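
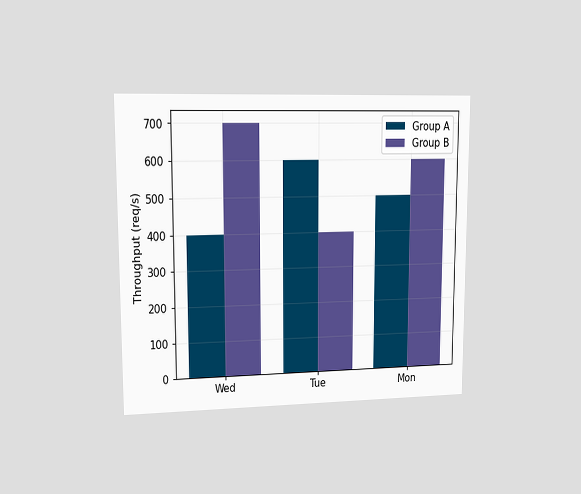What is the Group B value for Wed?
The chart is viewed at a slight angle. The Group B bar at Wed reaches 700req/s on the y-axis.

700req/s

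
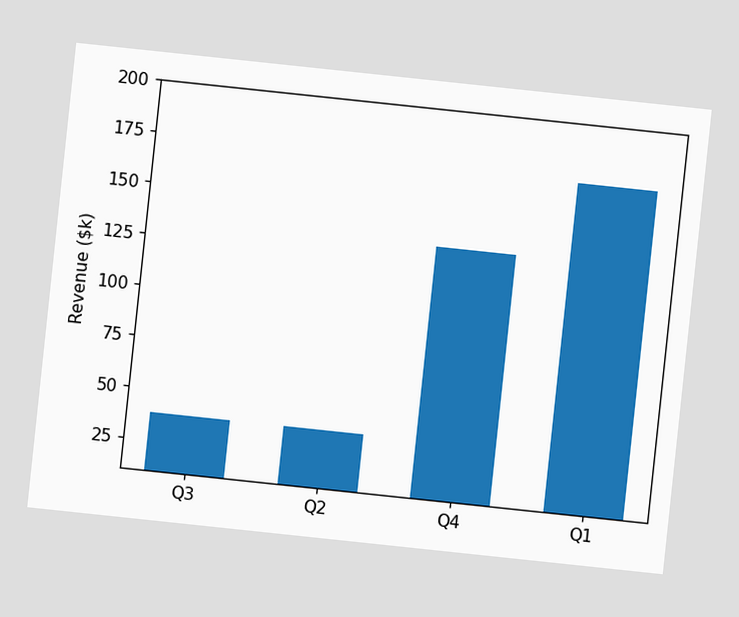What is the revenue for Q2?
$38k

The chart is tilted about 6° clockwise. Reading along the chart's y-axis, the Q2 bar reaches $38k.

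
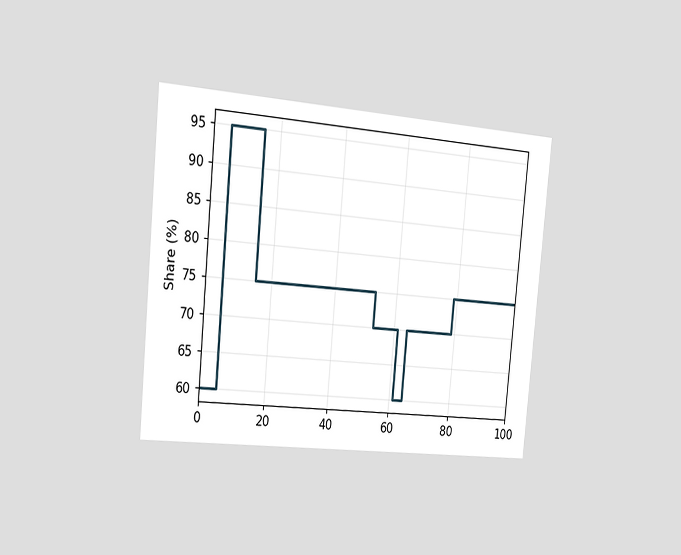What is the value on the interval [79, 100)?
75%

The chart is tilted about 5° clockwise and viewed slightly from the left. On [79, 100) the step sits at 75%.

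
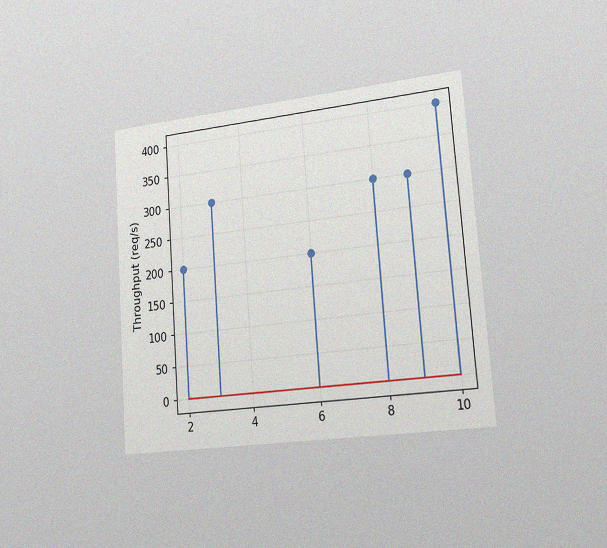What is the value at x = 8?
300req/s

The chart is tilted about 4° counter-clockwise and viewed slightly from the right, with some photo noise. The stem at x=8 reaches 300req/s.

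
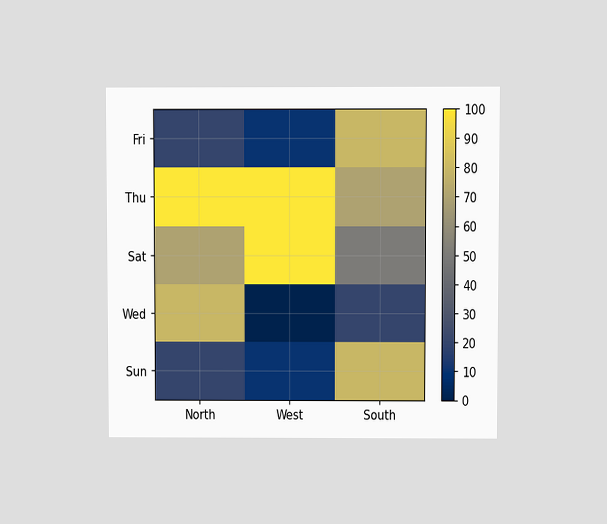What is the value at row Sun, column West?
The chart is viewed at a slight angle. Matching cell (Sun, West) against the colorbar gives 10.

10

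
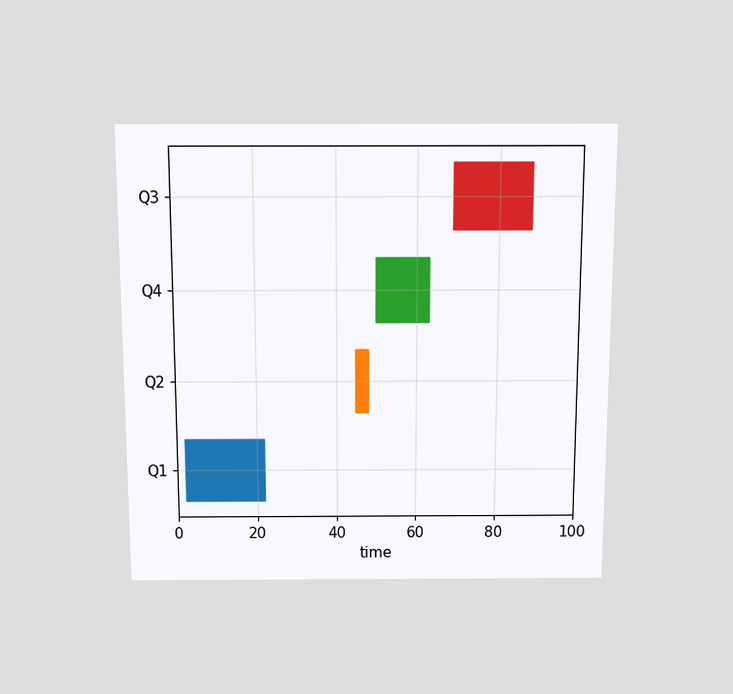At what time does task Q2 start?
The chart is viewed slightly from above. The Q2 bar begins at t=45.

45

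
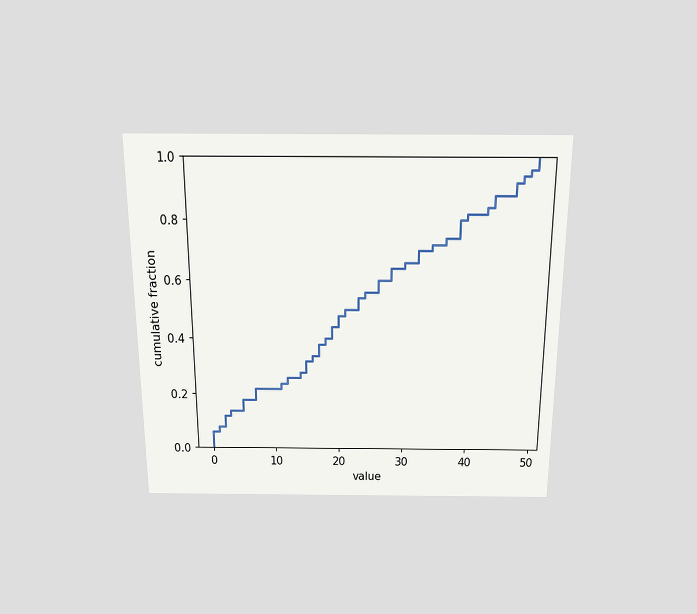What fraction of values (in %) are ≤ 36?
The chart is viewed slightly from above. At x=36 the ECDF step is at 74%.

74%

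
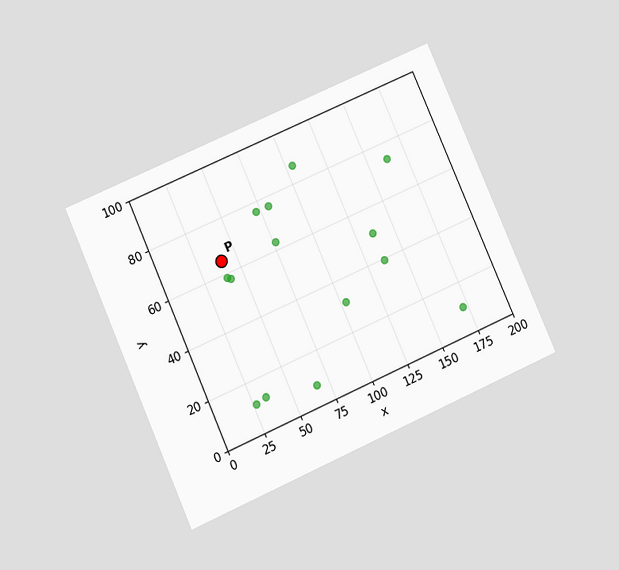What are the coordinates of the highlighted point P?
The chart is tilted about 24° counter-clockwise and viewed at a slight angle. Following the gridlines from P to each axis, P sits at (40, 65).

(40, 65)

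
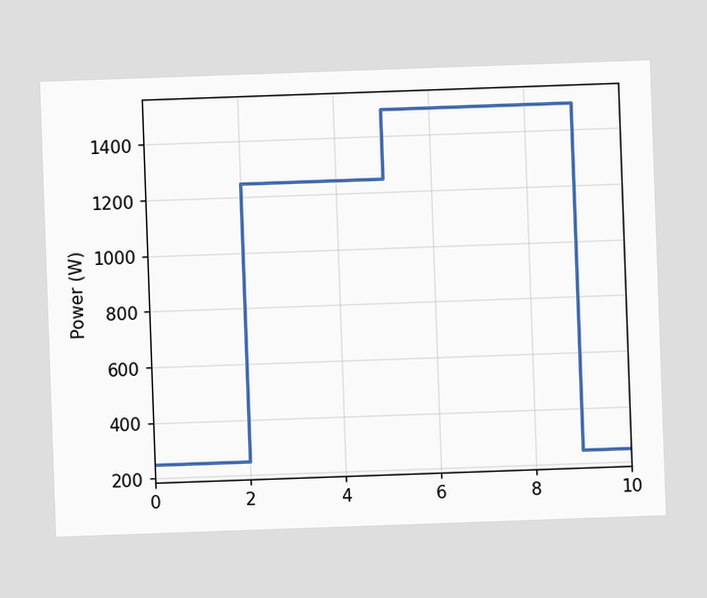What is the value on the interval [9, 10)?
The chart is tilted about 2° counter-clockwise. On [9, 10) the step sits at 250W.

250W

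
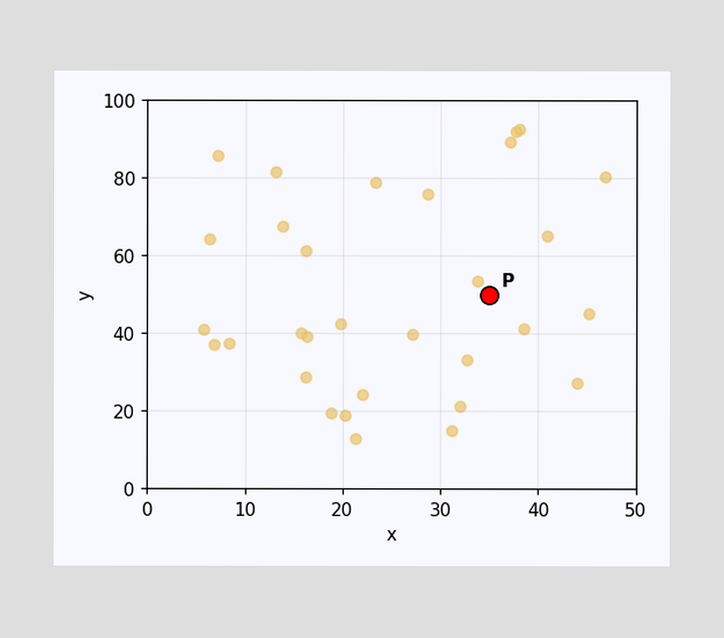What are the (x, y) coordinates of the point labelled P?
Following the gridlines from P to each axis, P sits at (35, 50).

(35, 50)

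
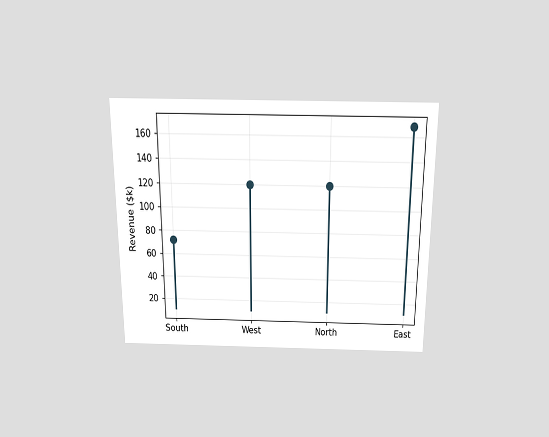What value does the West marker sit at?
The chart is viewed slightly from above. The West marker sits at $120k.

$120k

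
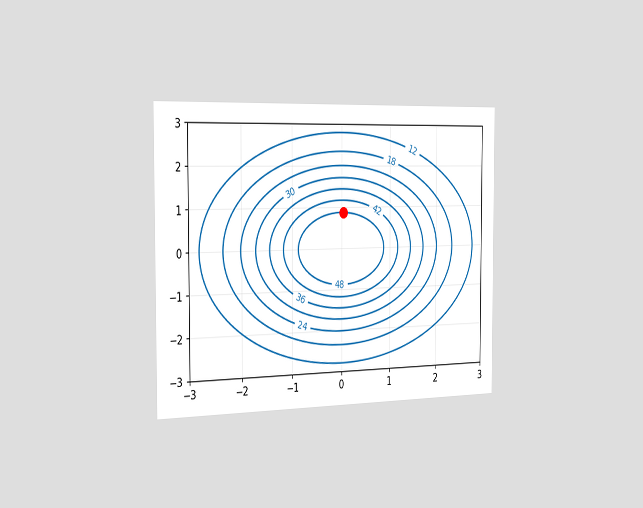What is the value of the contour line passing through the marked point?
The chart is viewed slightly from the left. The marked point sits on the contour labelled 48.

48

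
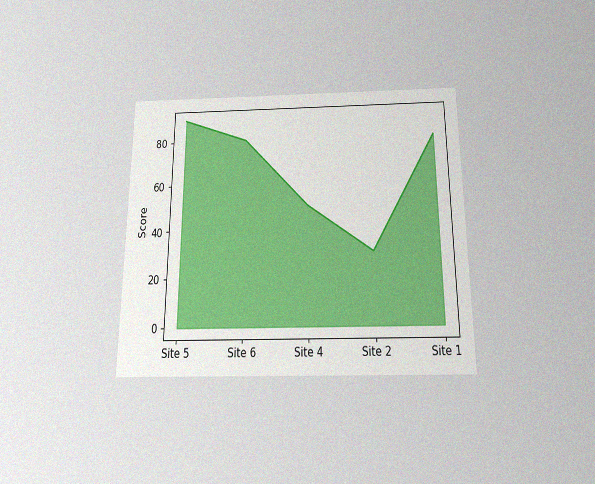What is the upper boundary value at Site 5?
The chart is viewed slightly from below, with some photo noise. At Site 5 the upper boundary is at 90.

90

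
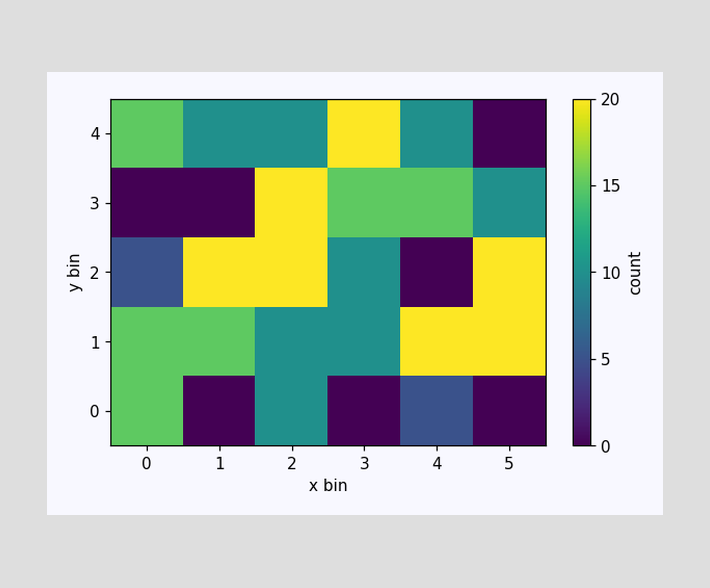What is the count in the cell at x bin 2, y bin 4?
Matching the cell (2, 4) against the colorbar gives 10.

10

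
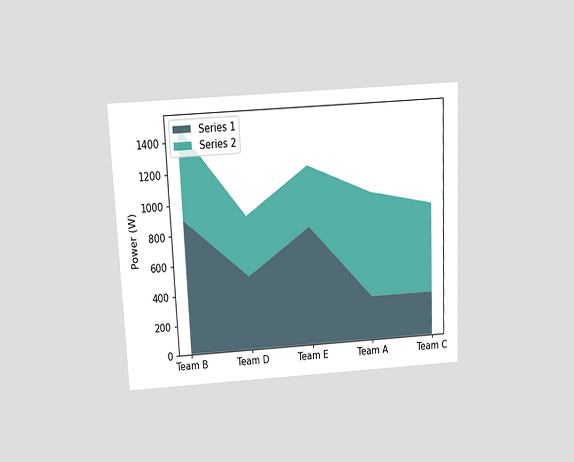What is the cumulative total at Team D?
900W

The chart is tilted about 3° counter-clockwise and viewed slightly from above. The stacked total at Team D reaches 900W.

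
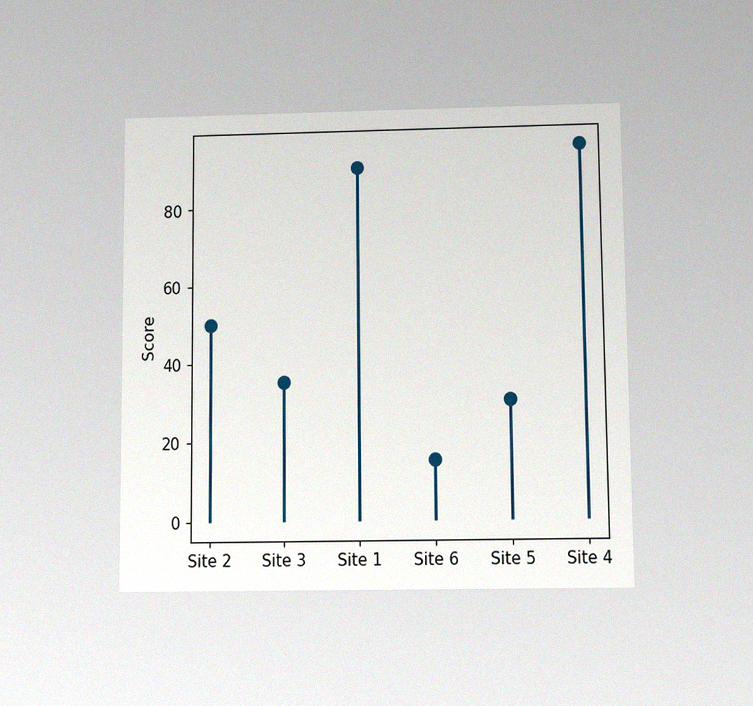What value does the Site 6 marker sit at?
15

The chart is viewed slightly from below, with some photo noise. The Site 6 marker sits at 15.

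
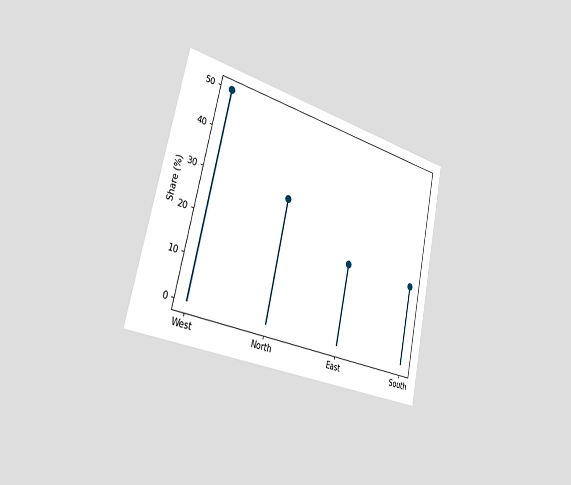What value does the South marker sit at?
The chart is tilted about 12° clockwise and viewed slightly from the left. The South marker sits at 20%.

20%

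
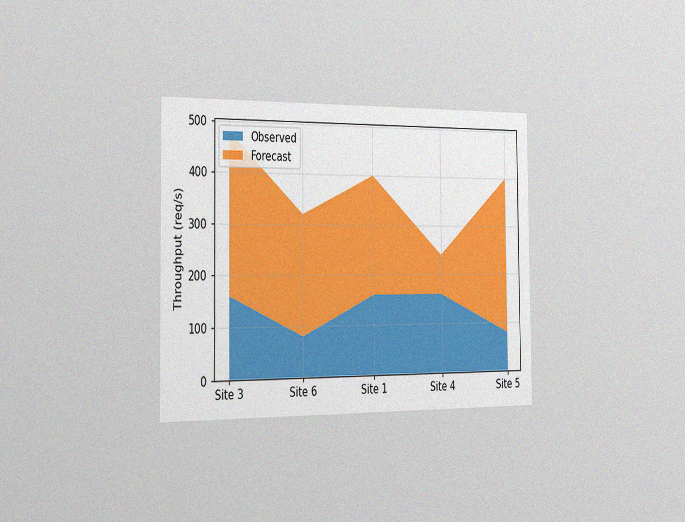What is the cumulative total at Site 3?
The chart is viewed slightly from the left, with some photo noise. The stacked total at Site 3 reaches 480req/s.

480req/s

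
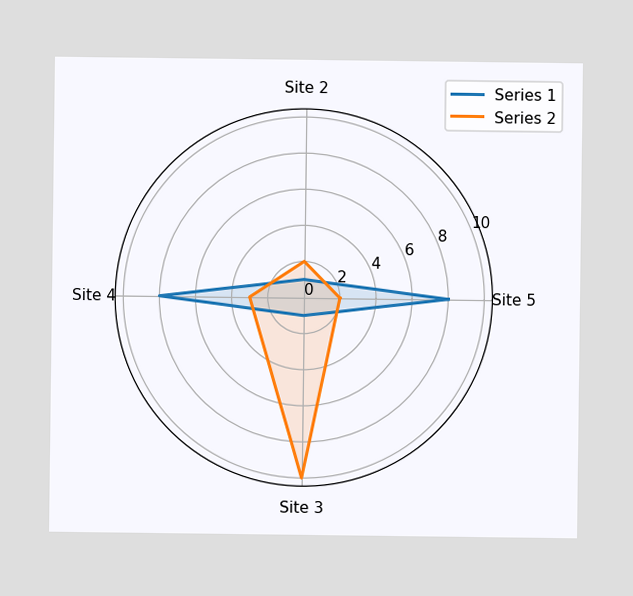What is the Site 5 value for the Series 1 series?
8

On the Site 5 axis, Series 1 reaches 8.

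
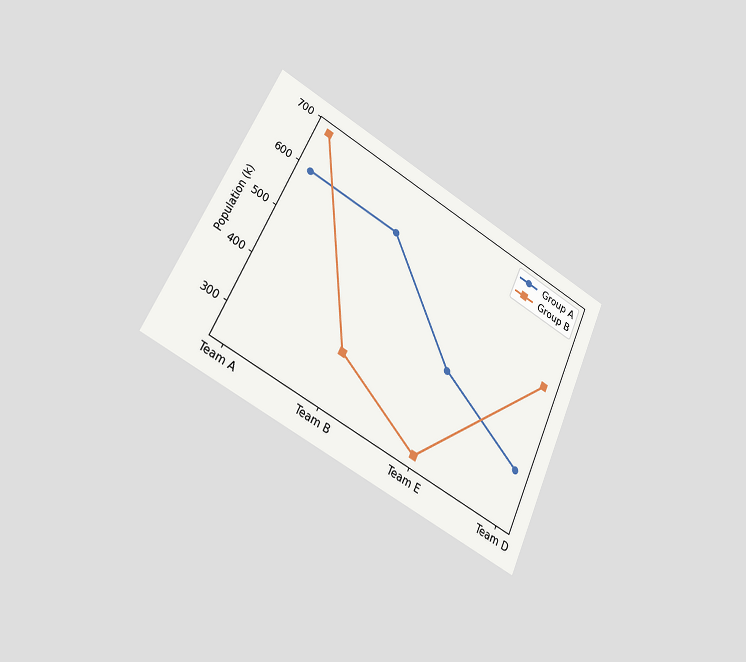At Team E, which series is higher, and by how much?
Group A, by 170k

The chart is tilted about 25° clockwise and viewed slightly from the left. At Team E, Group A sits above the other line by 170k.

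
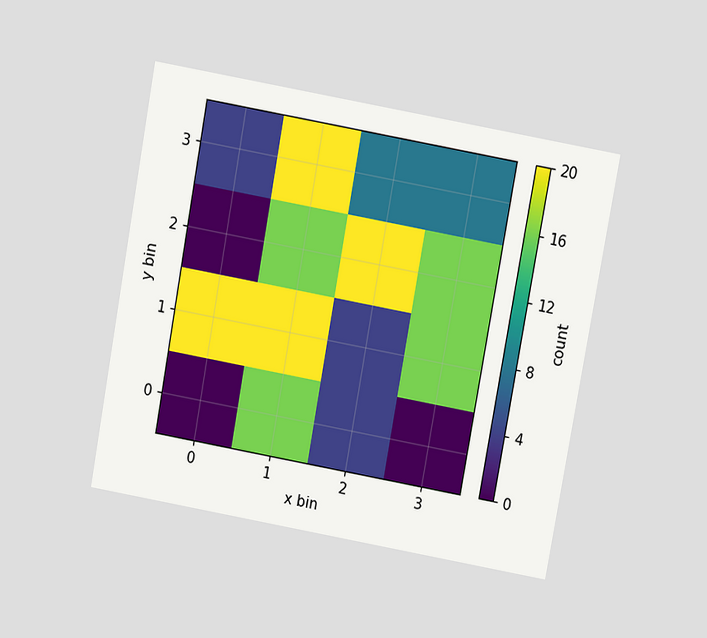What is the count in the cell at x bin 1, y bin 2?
The chart is tilted about 10° clockwise and viewed slightly from above. Matching the cell (1, 2) against the colorbar gives 16.

16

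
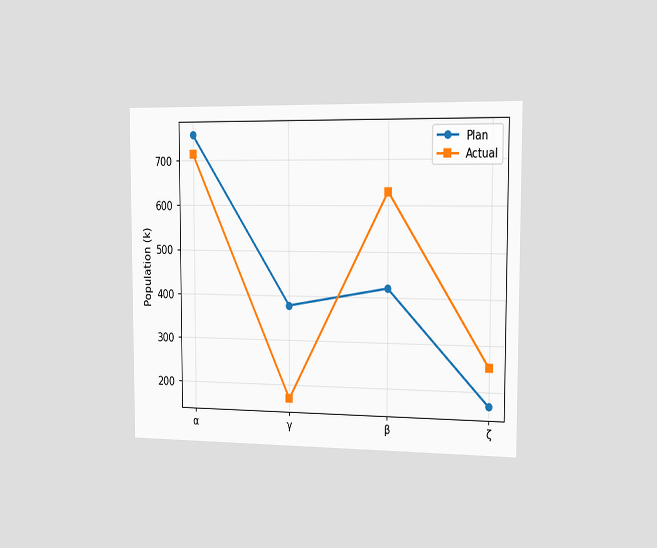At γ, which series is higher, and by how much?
Plan, by 210k

The chart is viewed slightly from the right. At γ, Plan sits above the other line by 210k.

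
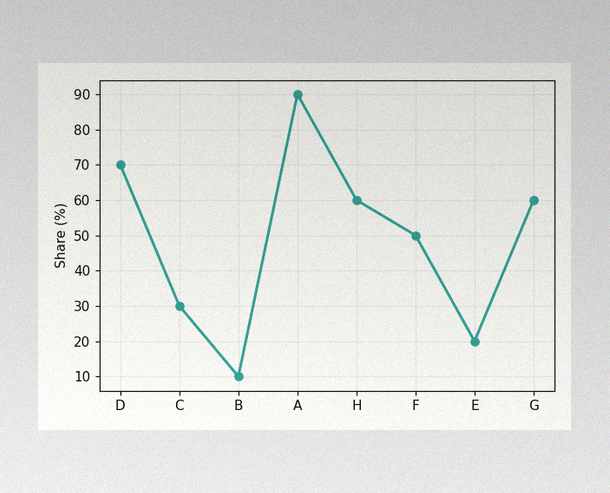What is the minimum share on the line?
10%

The image has some photo noise and uneven lighting. The lowest point is at B, and reading across to the y-axis gives 10%.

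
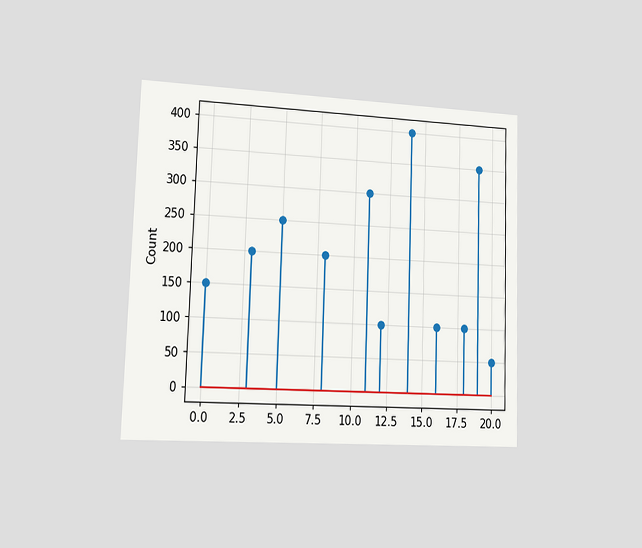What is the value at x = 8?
200

The chart is viewed at a slight angle. The stem at x=8 reaches 200.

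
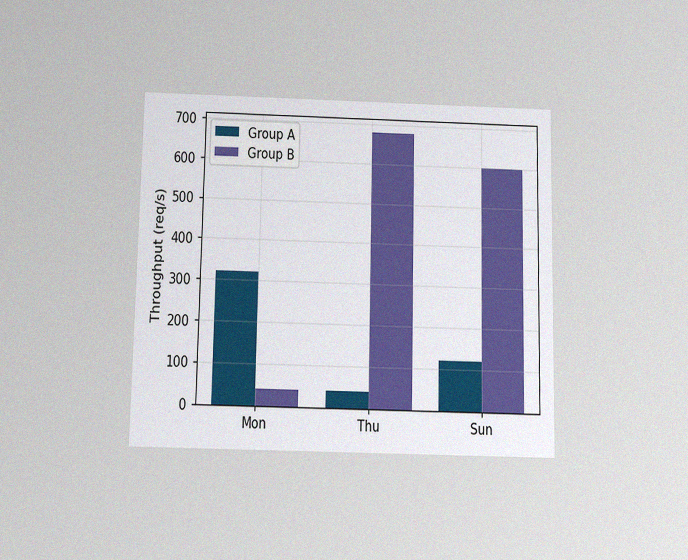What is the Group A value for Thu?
The chart is viewed slightly from below, with some photo noise. The Group A bar at Thu reaches 40req/s on the y-axis.

40req/s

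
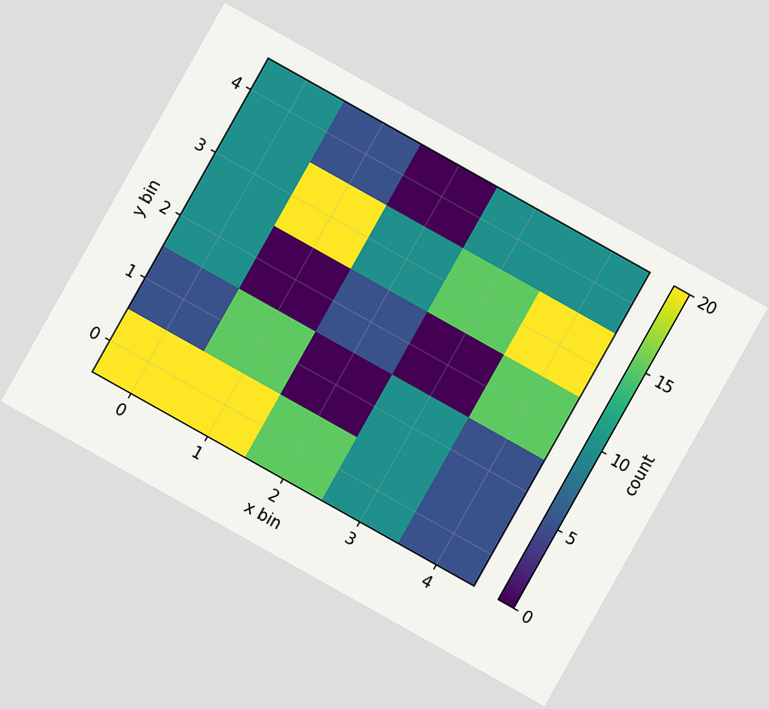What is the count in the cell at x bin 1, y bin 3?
20

The chart is tilted about 29° clockwise. Matching the cell (1, 3) against the colorbar gives 20.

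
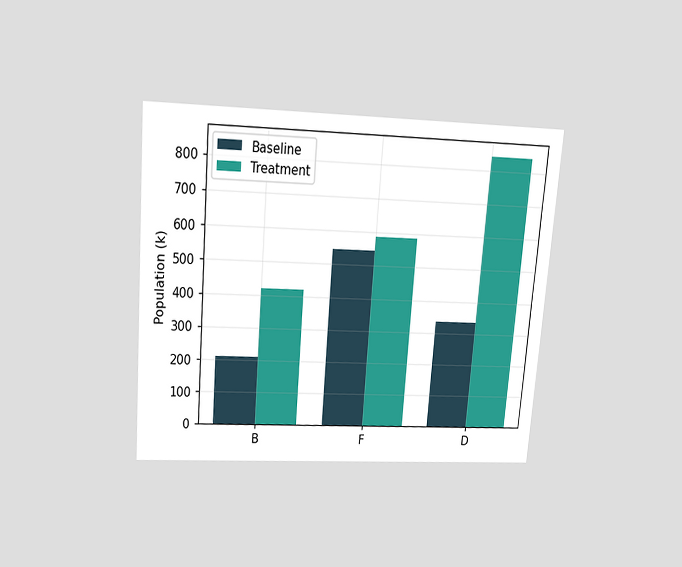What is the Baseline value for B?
210k

The chart is tilted about 5° clockwise and viewed slightly from above. The Baseline bar at B reaches 210k on the y-axis.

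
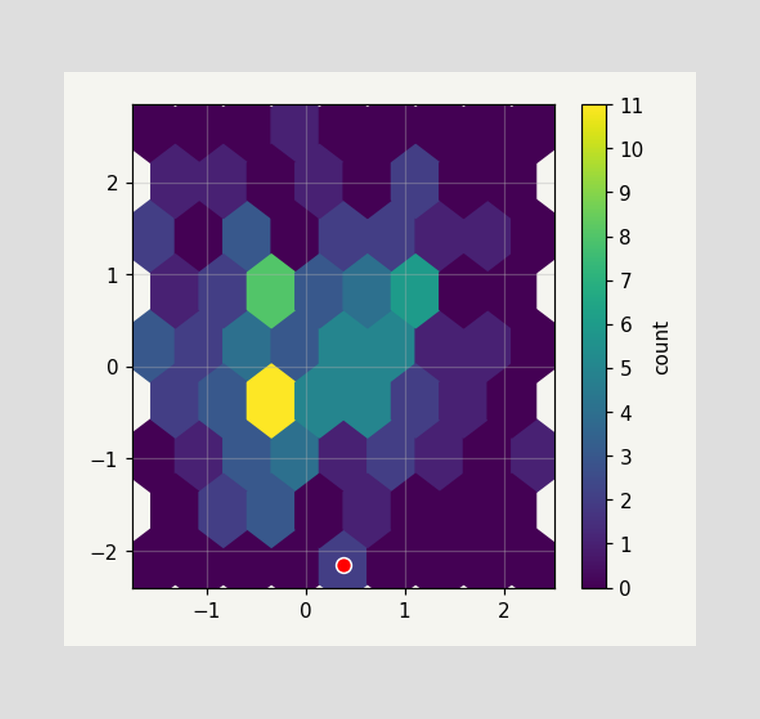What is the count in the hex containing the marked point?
2

The marked hex reads 2 on the colorbar.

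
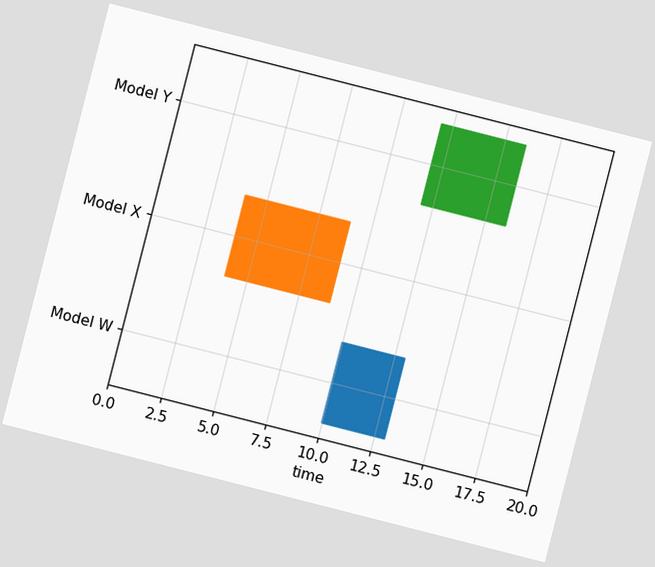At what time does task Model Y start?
12

The chart is tilted about 14° clockwise. The Model Y bar begins at t=12.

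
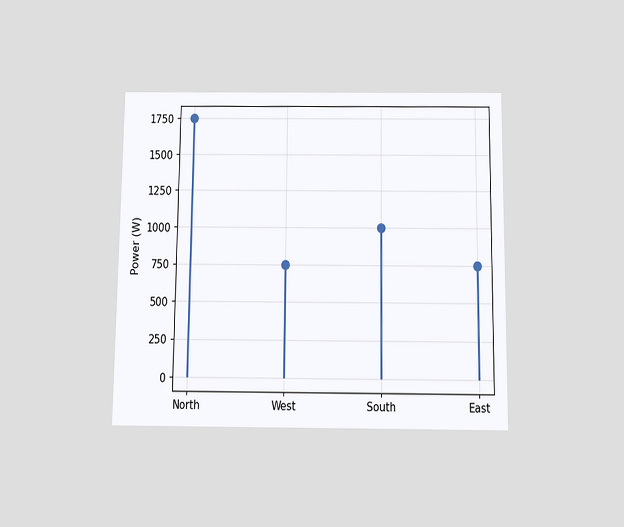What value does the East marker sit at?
750W

The chart is viewed slightly from below. The East marker sits at 750W.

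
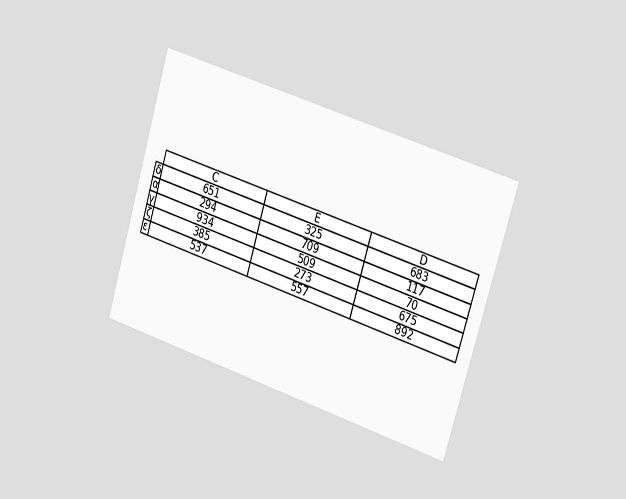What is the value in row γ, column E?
The chart is tilted about 17° clockwise and viewed slightly from the right. The (γ, E) cell reads 509.

509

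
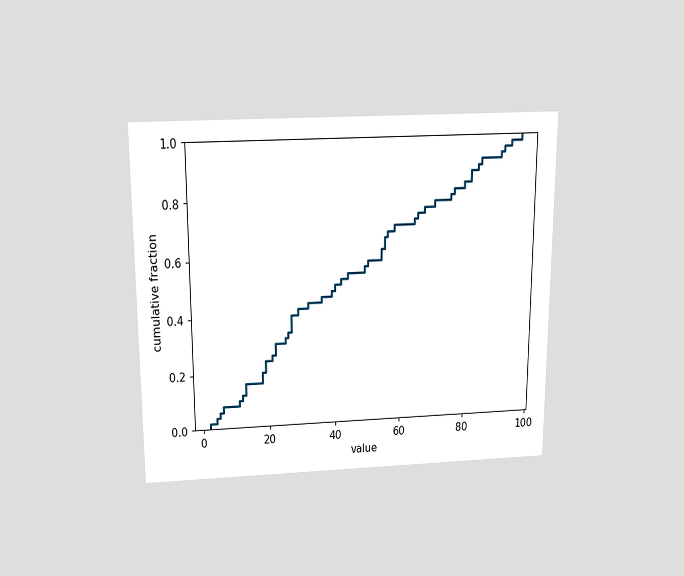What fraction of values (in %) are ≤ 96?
The chart is viewed slightly from above. At x=96 the ECDF step is at 100%.

100%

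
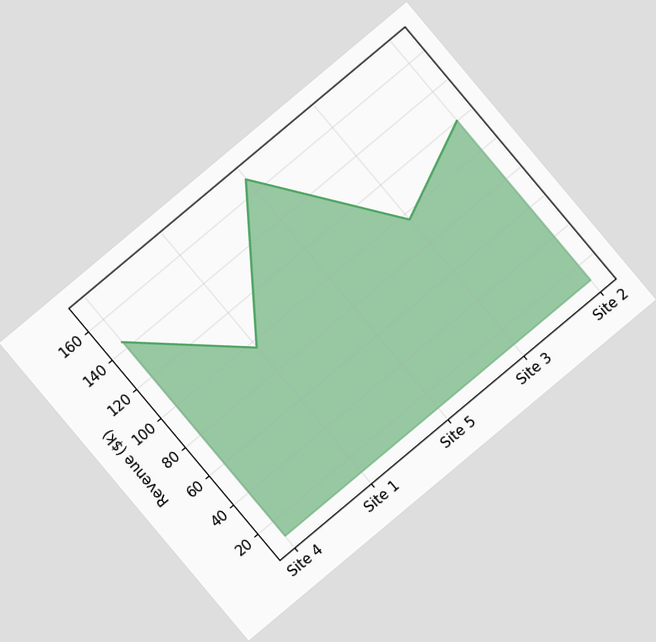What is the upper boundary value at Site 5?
$168k

The chart is tilted about 40° counter-clockwise. At Site 5 the upper boundary is at $168k.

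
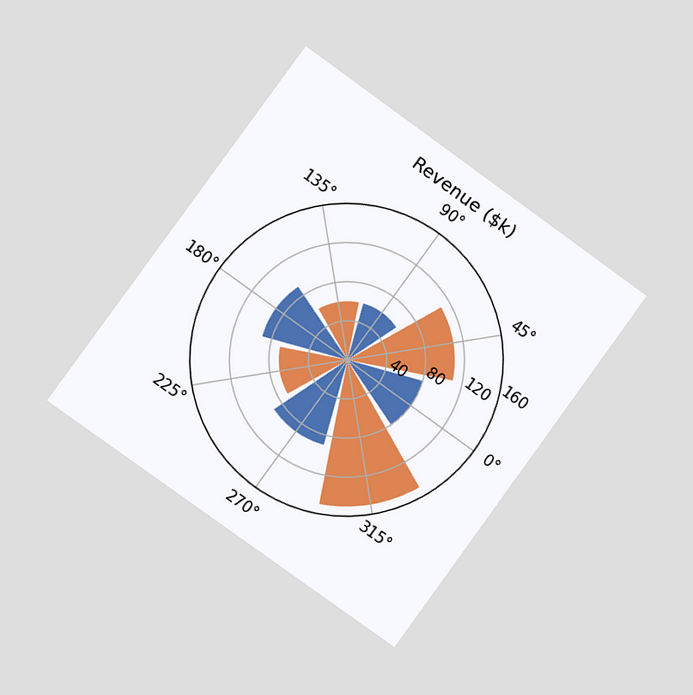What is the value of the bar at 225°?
$70k

The chart is tilted about 36° clockwise and viewed at a slight angle. The bar at 225° reaches $70k on the radial axis.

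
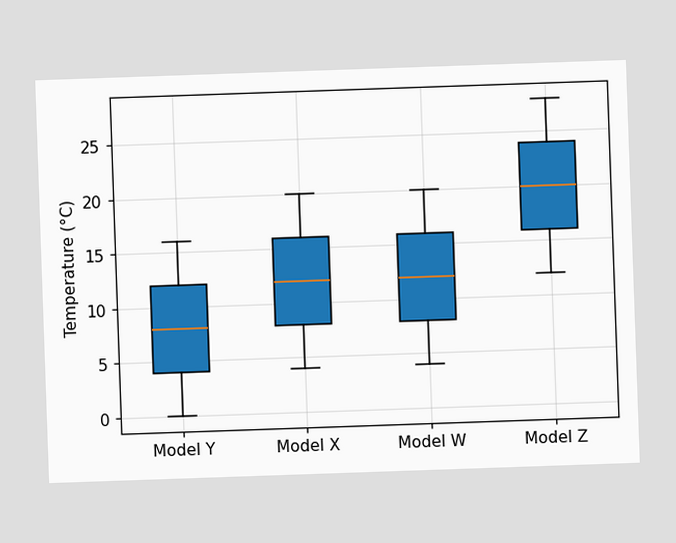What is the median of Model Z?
The median line in the Model Z box sits at 20°C.

20°C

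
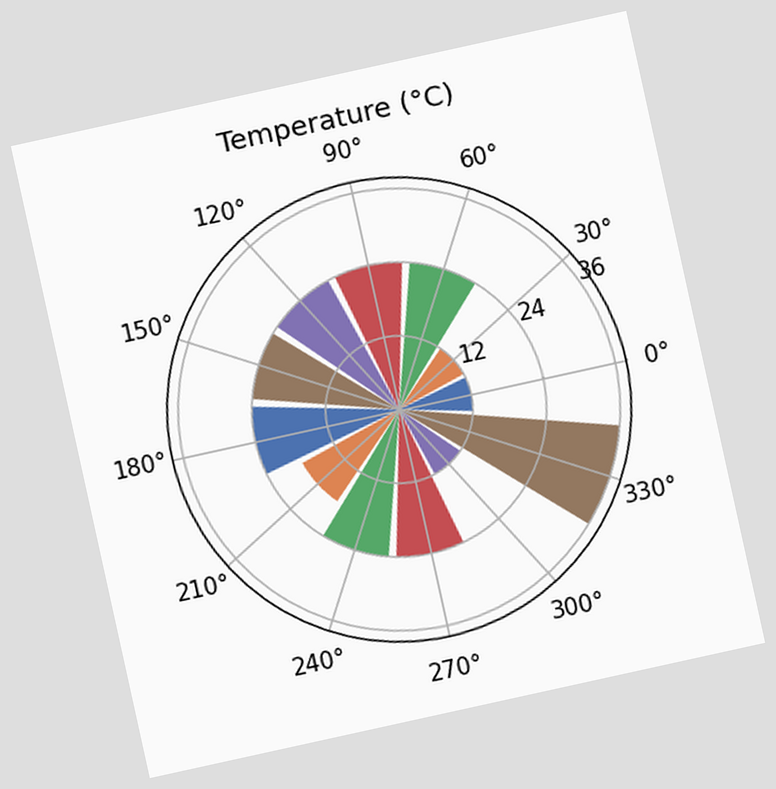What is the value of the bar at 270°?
The chart is tilted about 12° counter-clockwise. The bar at 270° reaches 24°C on the radial axis.

24°C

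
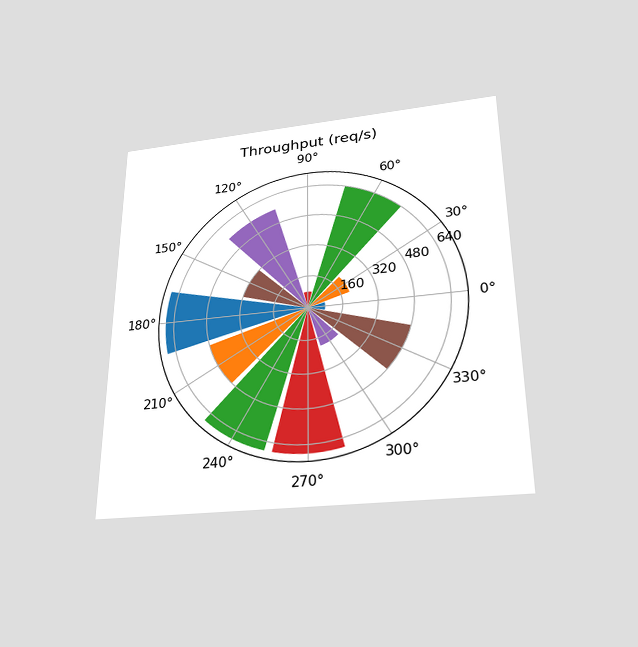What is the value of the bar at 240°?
The chart is viewed slightly from below. The bar at 240° reaches 680req/s on the radial axis.

680req/s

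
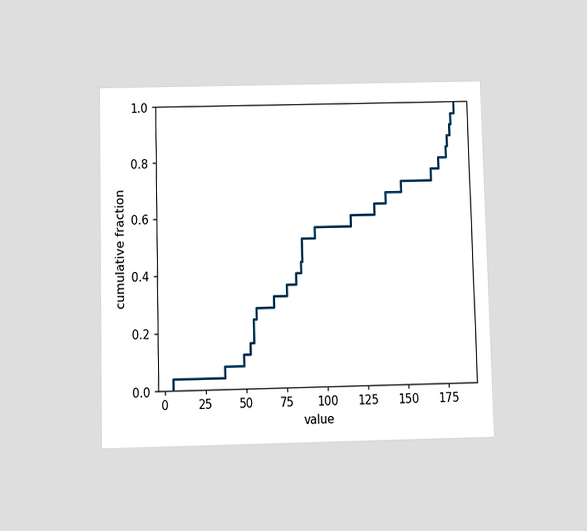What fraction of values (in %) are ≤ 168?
76%

The chart is viewed slightly from below. At x=168 the ECDF step is at 76%.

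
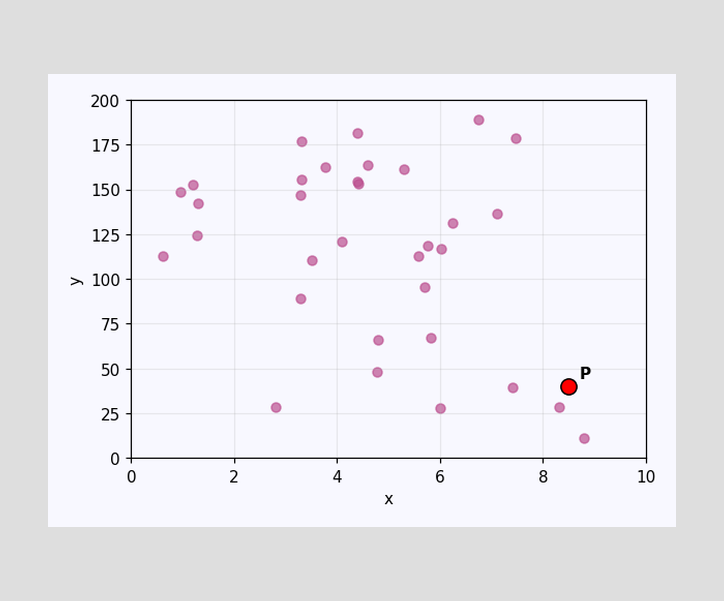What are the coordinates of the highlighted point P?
Following the gridlines from P to each axis, P sits at (8.5, 40).

(8.5, 40)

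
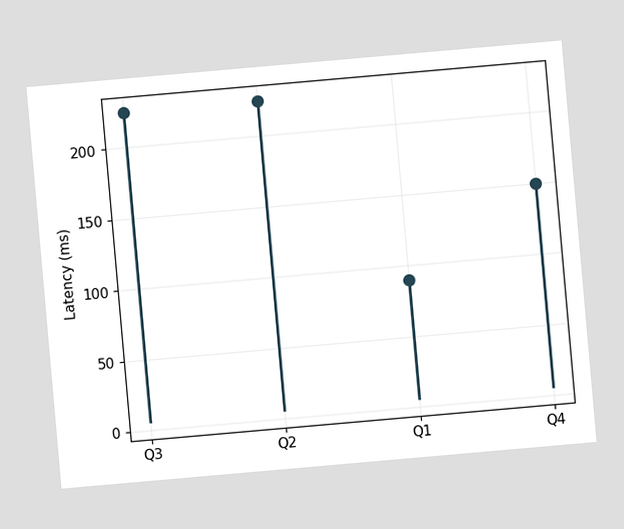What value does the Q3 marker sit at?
225ms

The chart is tilted about 5° counter-clockwise. The Q3 marker sits at 225ms.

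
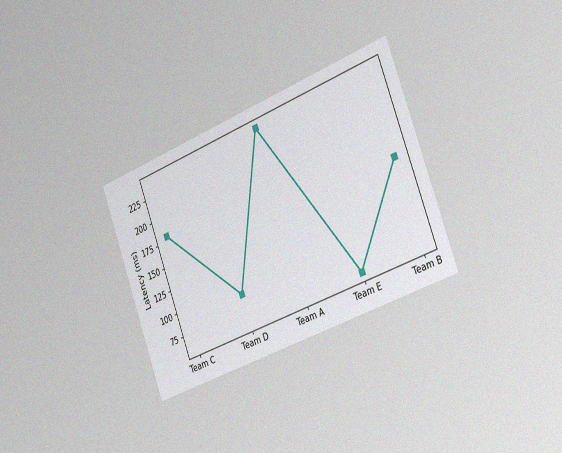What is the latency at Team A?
240ms

The chart is tilted about 21° counter-clockwise and viewed slightly from the right, with some photo noise. At Team A, the line is at 240ms.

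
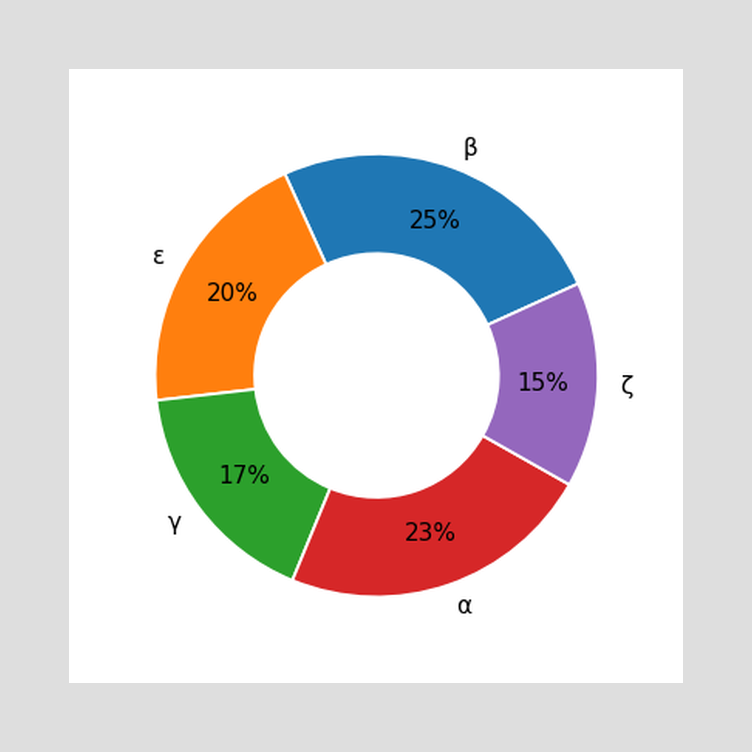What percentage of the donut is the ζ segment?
15%

The ζ segment takes up 15% of the ring.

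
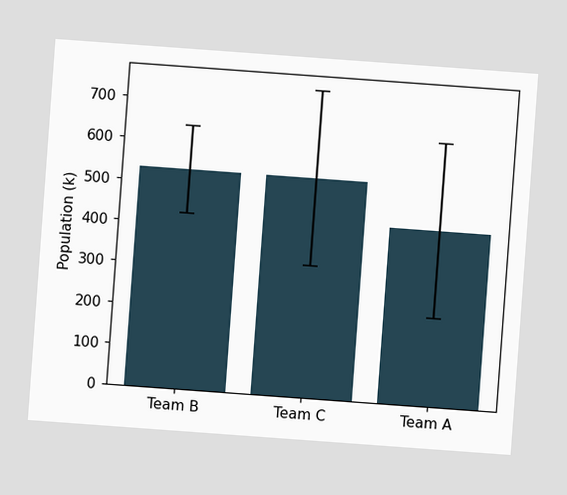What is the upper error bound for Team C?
742k

The chart is tilted about 4° clockwise. The Team C bar's upper whisker reaches 742k.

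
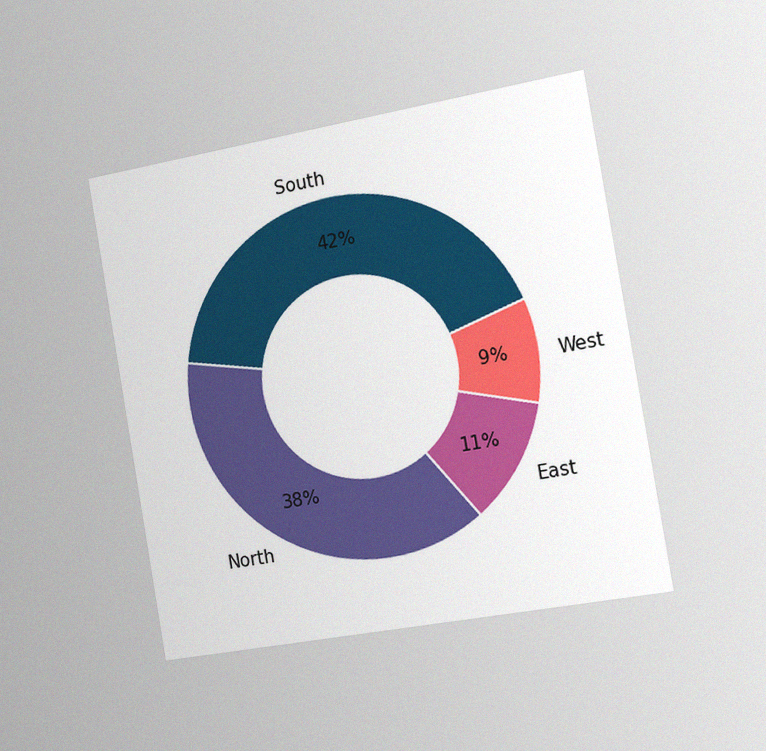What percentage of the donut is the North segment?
38%

The chart is tilted about 10° counter-clockwise and viewed slightly from the right, with some photo noise. The North segment takes up 38% of the ring.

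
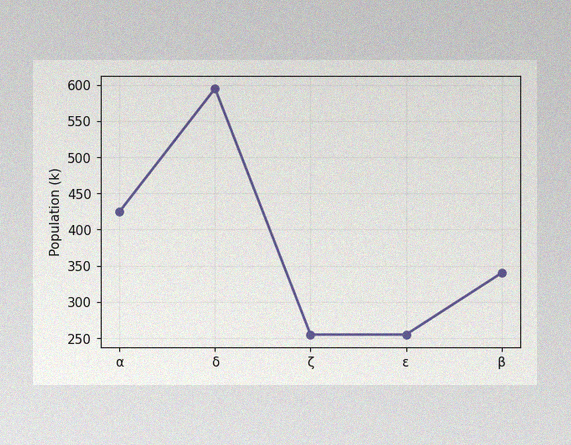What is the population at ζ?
255k

The image has some photo noise and uneven lighting. At ζ, the line is at 255k.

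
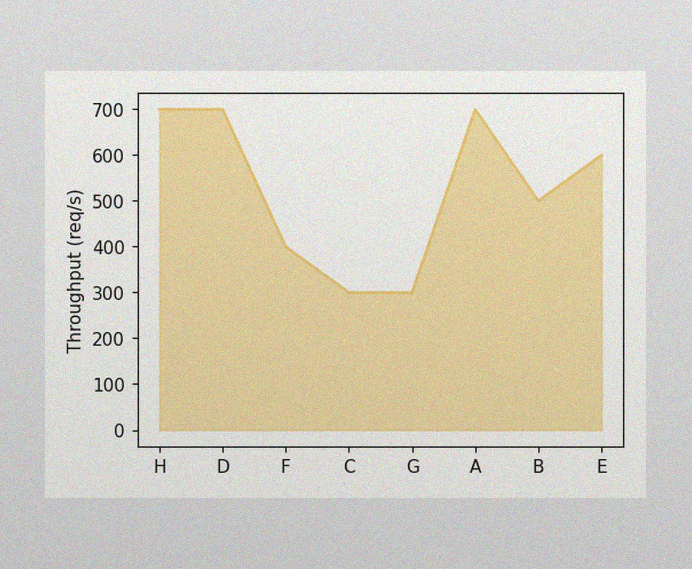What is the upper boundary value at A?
The image has some photo noise and uneven lighting. At A the upper boundary is at 700req/s.

700req/s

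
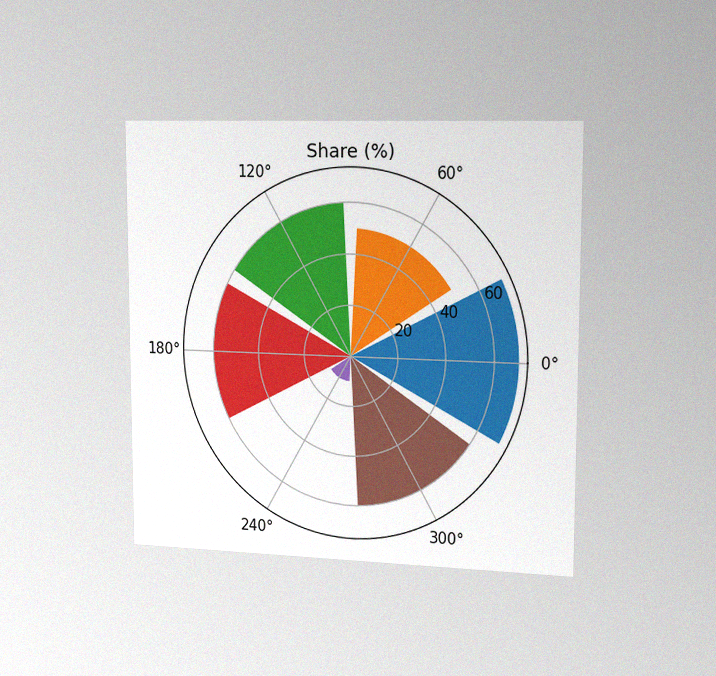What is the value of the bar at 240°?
10%

The chart is viewed slightly from the right, with some photo noise. The bar at 240° reaches 10% on the radial axis.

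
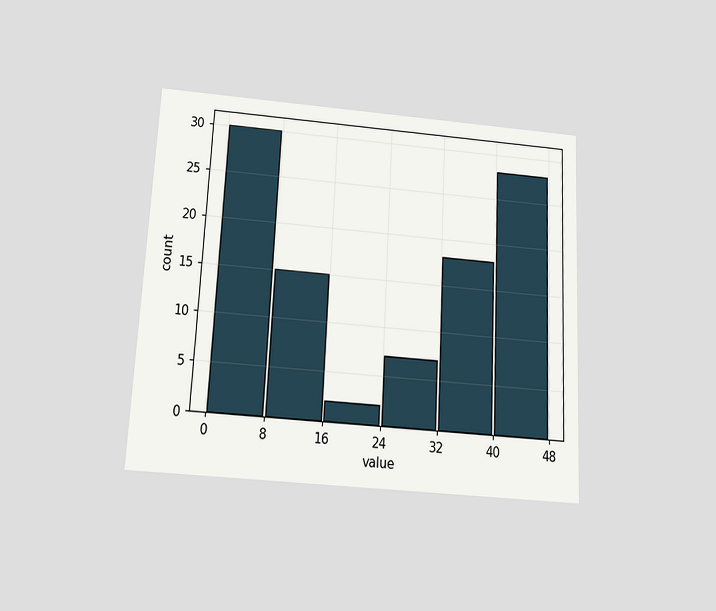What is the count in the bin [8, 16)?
15

The chart is tilted about 3° clockwise and viewed slightly from below. The [8, 16) bin has height 15.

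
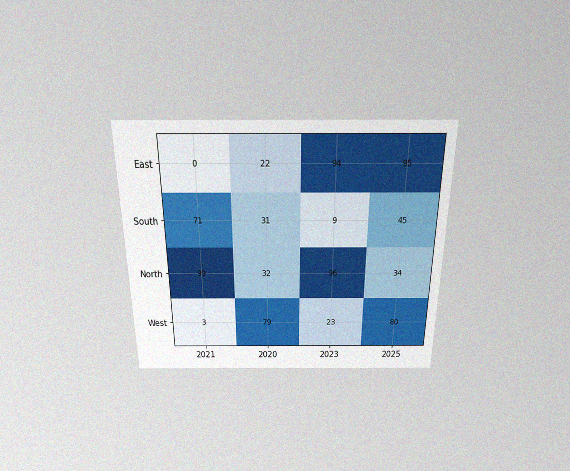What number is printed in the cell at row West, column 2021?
3

The chart is viewed slightly from above, with some photo noise. The (West, 2021) cell reads 3.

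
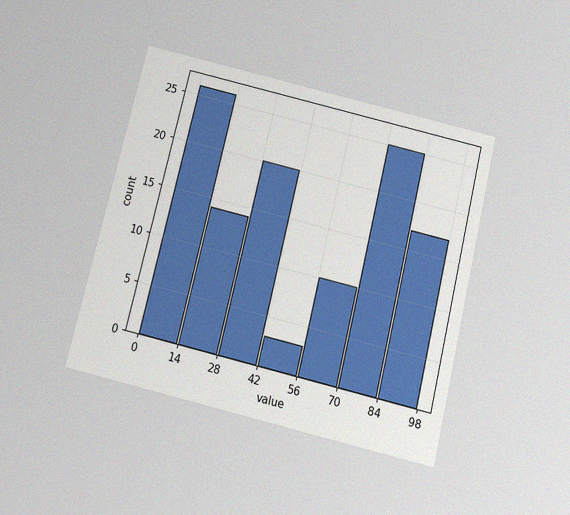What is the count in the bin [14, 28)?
The chart is tilted about 14° clockwise and viewed slightly from below, with some photo noise. The [14, 28) bin has height 14.

14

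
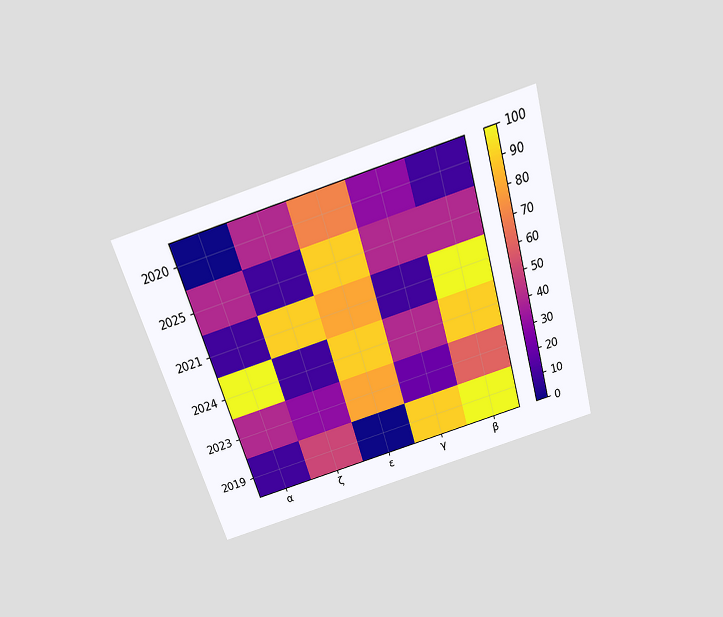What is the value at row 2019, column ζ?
The chart is tilted about 17° counter-clockwise and viewed slightly from above. Matching cell (2019, ζ) against the colorbar gives 50.

50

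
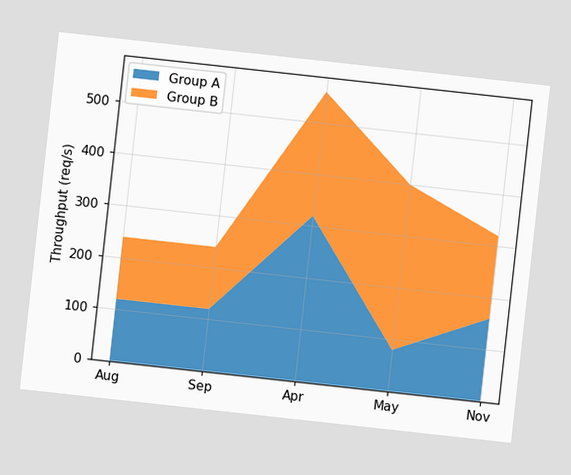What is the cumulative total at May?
The chart is tilted about 6° clockwise. The stacked total at May reaches 400req/s.

400req/s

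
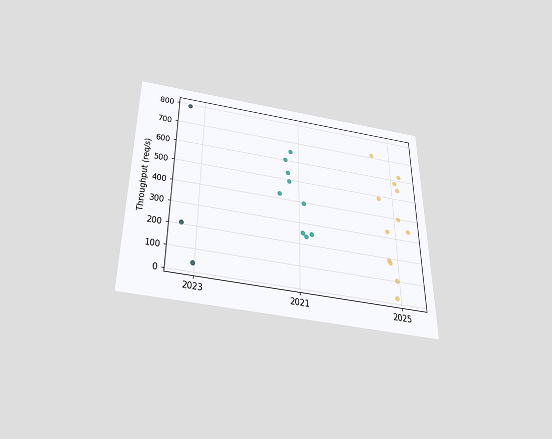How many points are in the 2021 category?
9

The chart is viewed slightly from below. Counting the markers in the 2021 column gives 9.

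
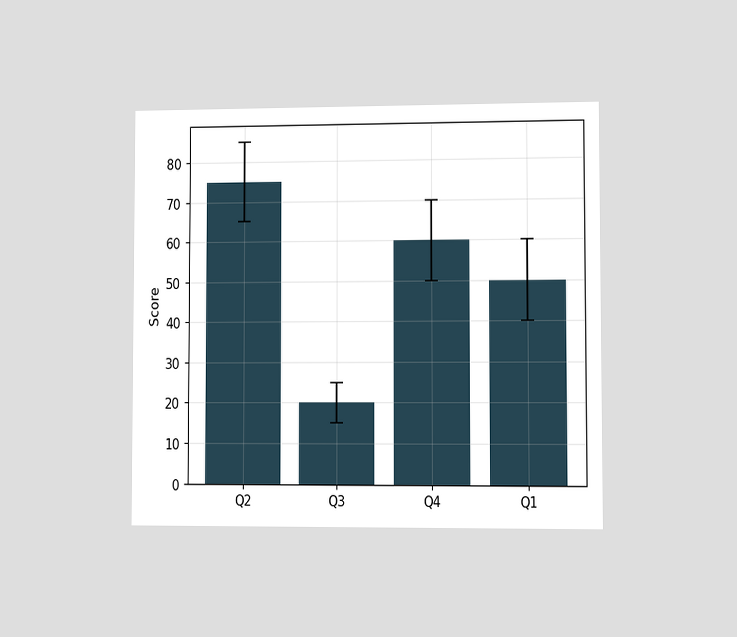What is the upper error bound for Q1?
The chart is viewed at a slight angle. The Q1 bar's upper whisker reaches 60.

60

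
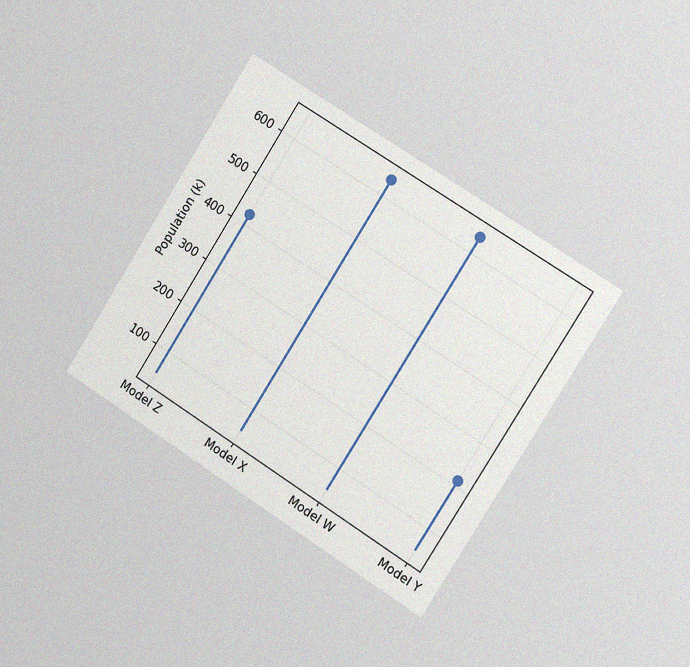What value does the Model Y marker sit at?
212k

The chart is tilted about 32° clockwise and viewed slightly from the right, with some photo noise. The Model Y marker sits at 212k.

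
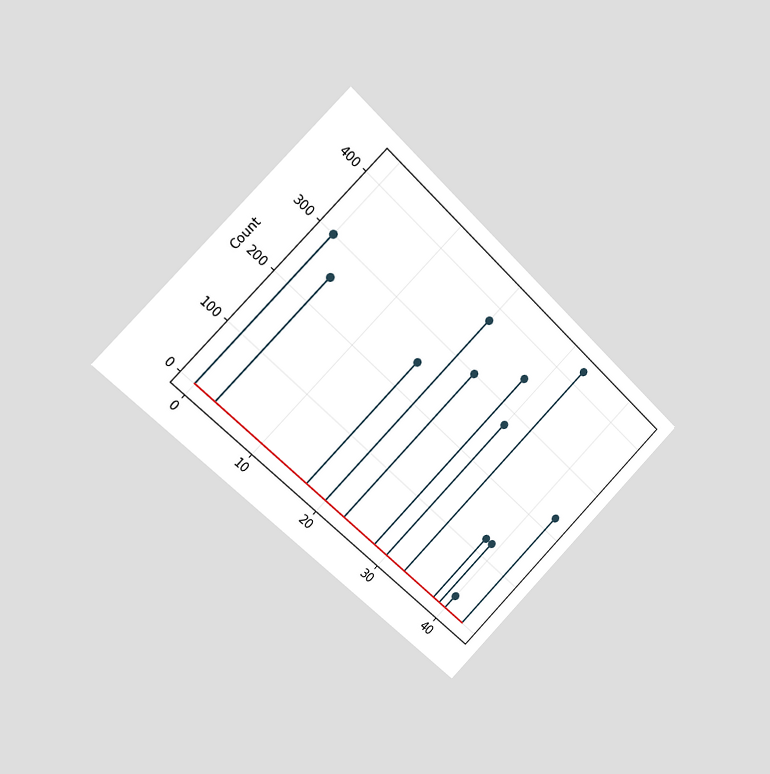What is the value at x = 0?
300

The chart is tilted about 45° clockwise and viewed slightly from the left. The stem at x=0 reaches 300.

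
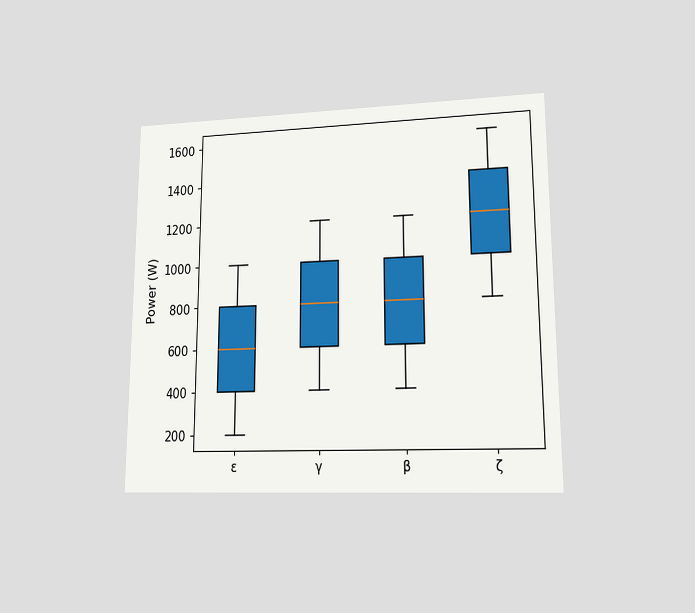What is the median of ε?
The chart is viewed at a slight angle. The median line in the ε box sits at 600W.

600W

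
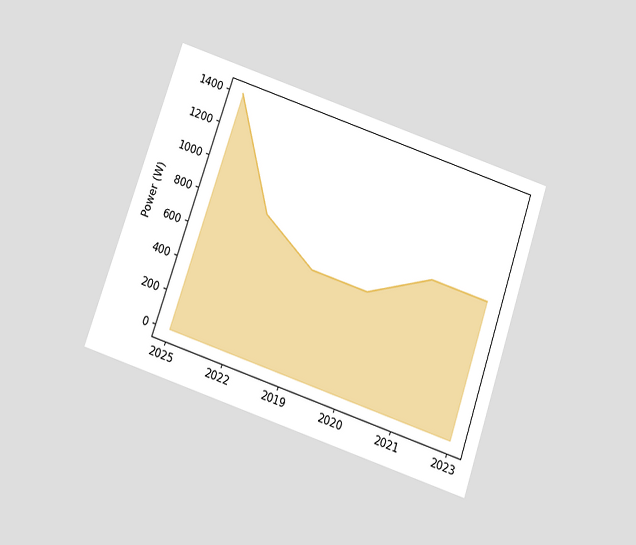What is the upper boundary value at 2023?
The chart is tilted about 19° clockwise and viewed slightly from below. At 2023 the upper boundary is at 800W.

800W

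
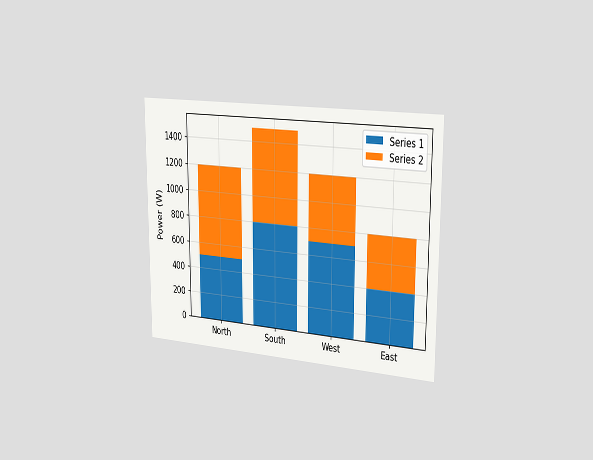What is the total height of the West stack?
1200W

The chart is viewed slightly from the right. The West stack's top reaches 1200W on the y-axis.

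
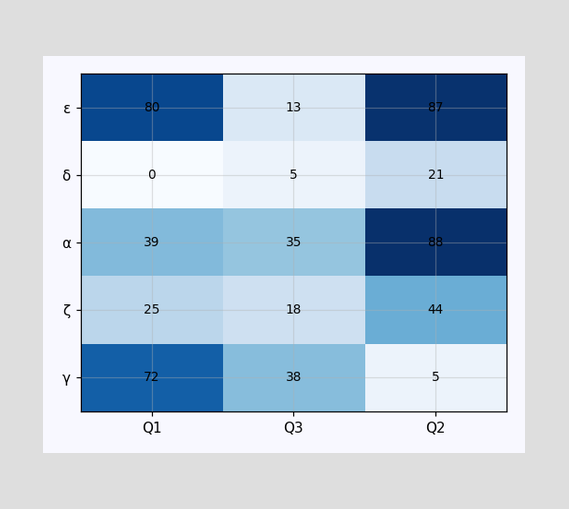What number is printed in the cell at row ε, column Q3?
The (ε, Q3) cell reads 13.

13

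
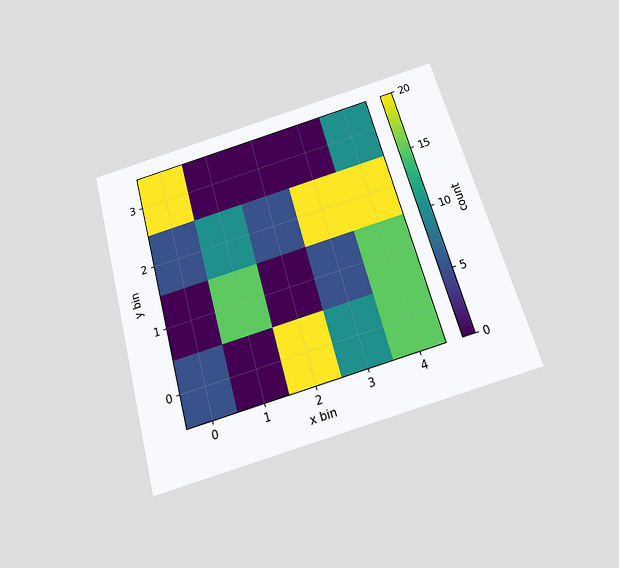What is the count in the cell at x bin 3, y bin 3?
The chart is tilted about 15° counter-clockwise and viewed slightly from below. Matching the cell (3, 3) against the colorbar gives 0.

0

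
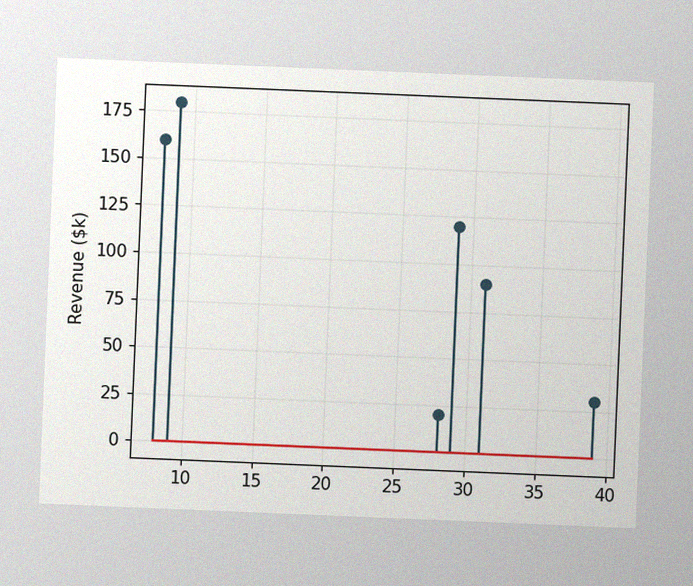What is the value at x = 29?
$120k

The chart is tilted about 2° clockwise, with some photo noise. The stem at x=29 reaches $120k.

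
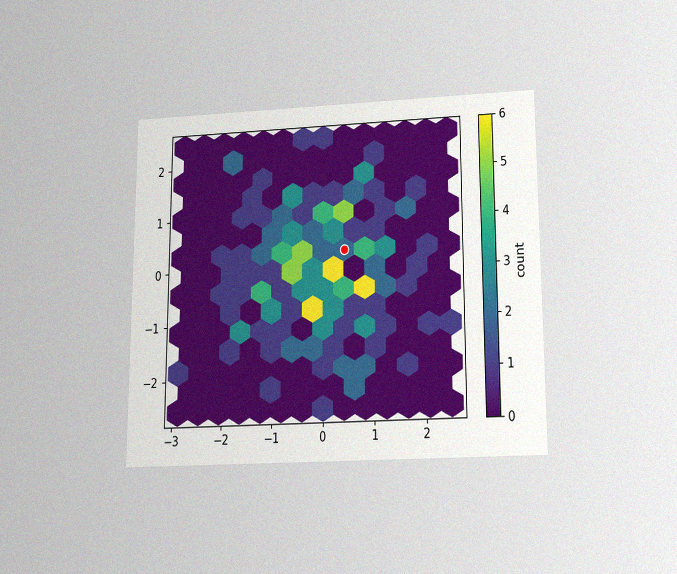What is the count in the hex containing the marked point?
The chart is viewed slightly from below, with some photo noise. The marked hex reads 2 on the colorbar.

2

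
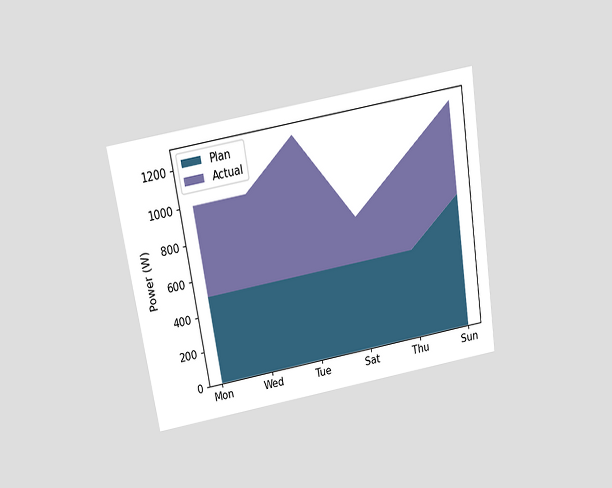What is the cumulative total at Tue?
The chart is tilted about 9° counter-clockwise and viewed slightly from above. The stacked total at Tue reaches 1250W.

1250W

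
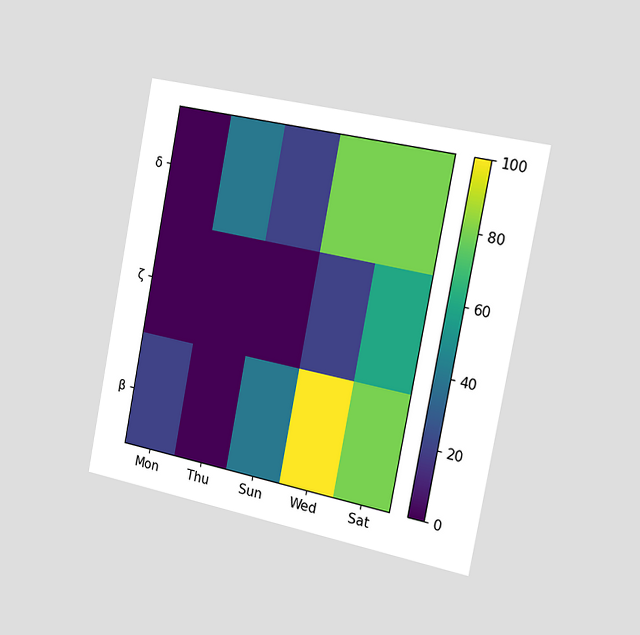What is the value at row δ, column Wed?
The chart is tilted about 11° clockwise and viewed slightly from the right. Matching cell (δ, Wed) against the colorbar gives 80.

80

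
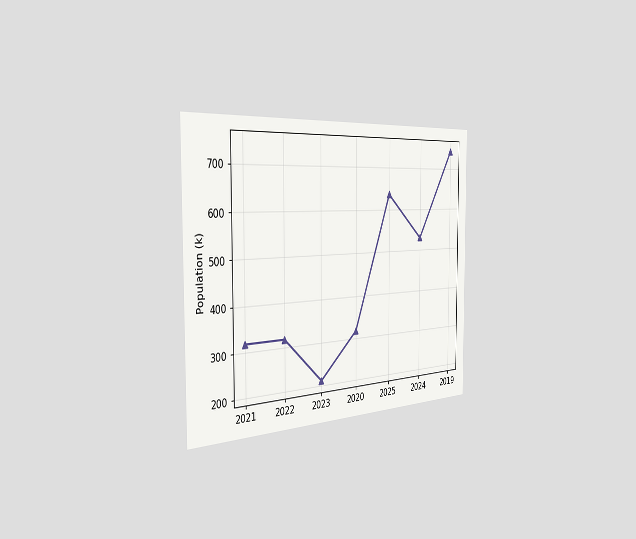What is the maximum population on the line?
The chart is viewed slightly from the left. The highest point is at 2019, and reading across to the y-axis gives 742k.

742k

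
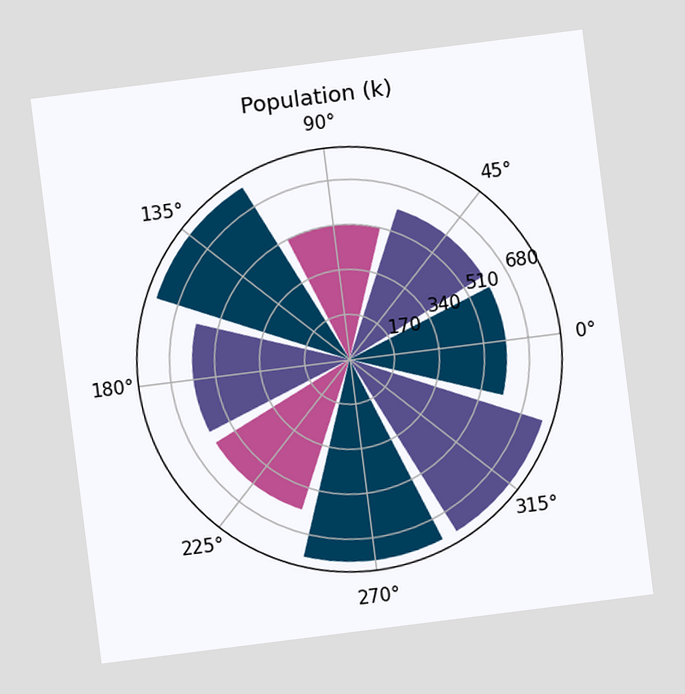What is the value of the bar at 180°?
595k

The chart is tilted about 7° counter-clockwise. The bar at 180° reaches 595k on the radial axis.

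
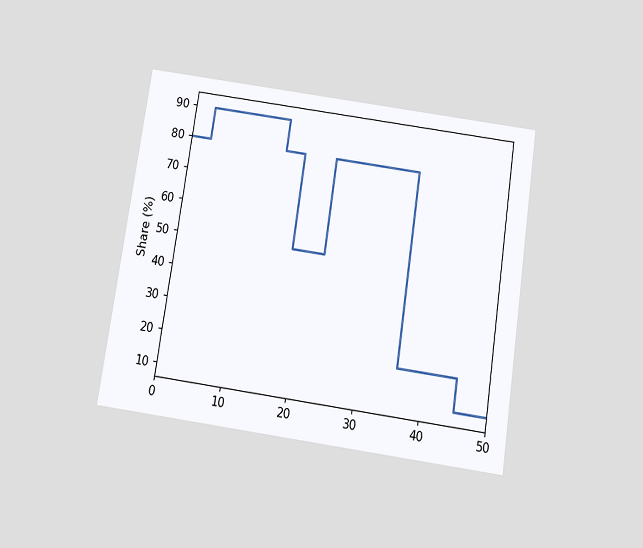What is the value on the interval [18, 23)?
50%

The chart is tilted about 8° clockwise and viewed slightly from below. On [18, 23) the step sits at 50%.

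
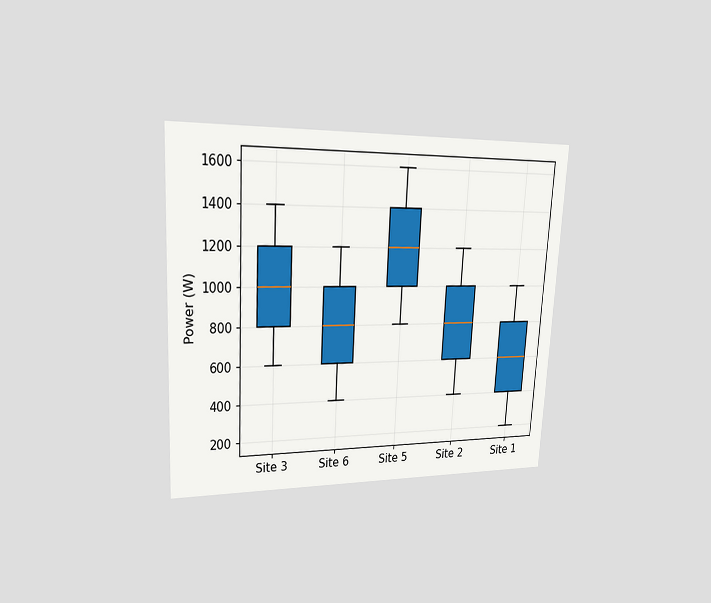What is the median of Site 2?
800W

The chart is tilted about 3° clockwise and viewed slightly from the left. The median line in the Site 2 box sits at 800W.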